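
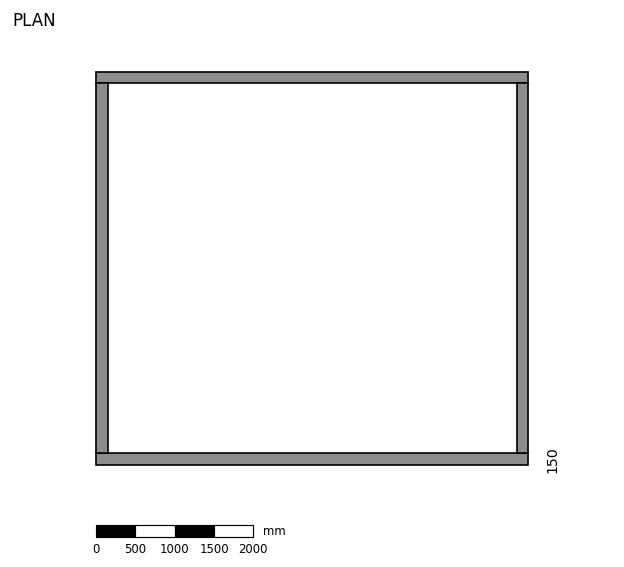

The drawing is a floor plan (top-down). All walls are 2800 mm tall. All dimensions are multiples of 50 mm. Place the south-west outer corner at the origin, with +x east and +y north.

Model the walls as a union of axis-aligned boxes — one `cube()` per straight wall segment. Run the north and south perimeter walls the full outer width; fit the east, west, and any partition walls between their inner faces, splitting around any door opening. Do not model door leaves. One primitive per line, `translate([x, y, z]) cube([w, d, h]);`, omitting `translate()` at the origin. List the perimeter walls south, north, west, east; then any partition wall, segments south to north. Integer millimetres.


cube([5500, 150, 2800]);
translate([0, 4850, 0]) cube([5500, 150, 2800]);
translate([0, 150, 0]) cube([150, 4700, 2800]);
translate([5350, 150, 0]) cube([150, 4700, 2800]);


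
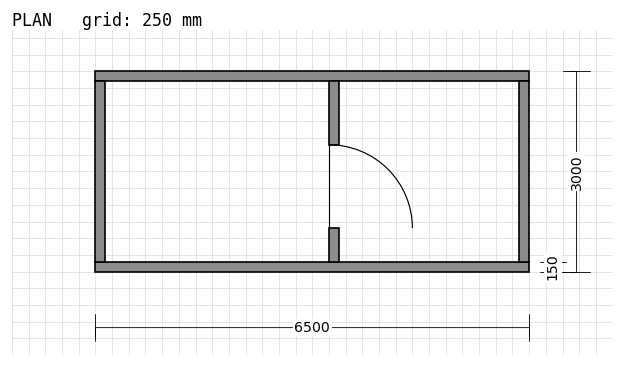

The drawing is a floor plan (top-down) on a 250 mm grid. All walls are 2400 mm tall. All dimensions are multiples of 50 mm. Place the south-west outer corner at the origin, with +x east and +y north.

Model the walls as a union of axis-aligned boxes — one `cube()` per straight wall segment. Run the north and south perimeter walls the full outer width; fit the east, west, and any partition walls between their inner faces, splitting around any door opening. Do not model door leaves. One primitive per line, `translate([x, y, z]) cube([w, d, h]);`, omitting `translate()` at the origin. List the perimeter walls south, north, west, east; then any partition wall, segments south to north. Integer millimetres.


cube([6500, 150, 2400]);
translate([0, 2850, 0]) cube([6500, 150, 2400]);
translate([0, 150, 0]) cube([150, 2700, 2400]);
translate([6350, 150, 0]) cube([150, 2700, 2400]);
translate([3500, 150, 0]) cube([150, 500, 2400]);
translate([3500, 1900, 0]) cube([150, 950, 2400]);


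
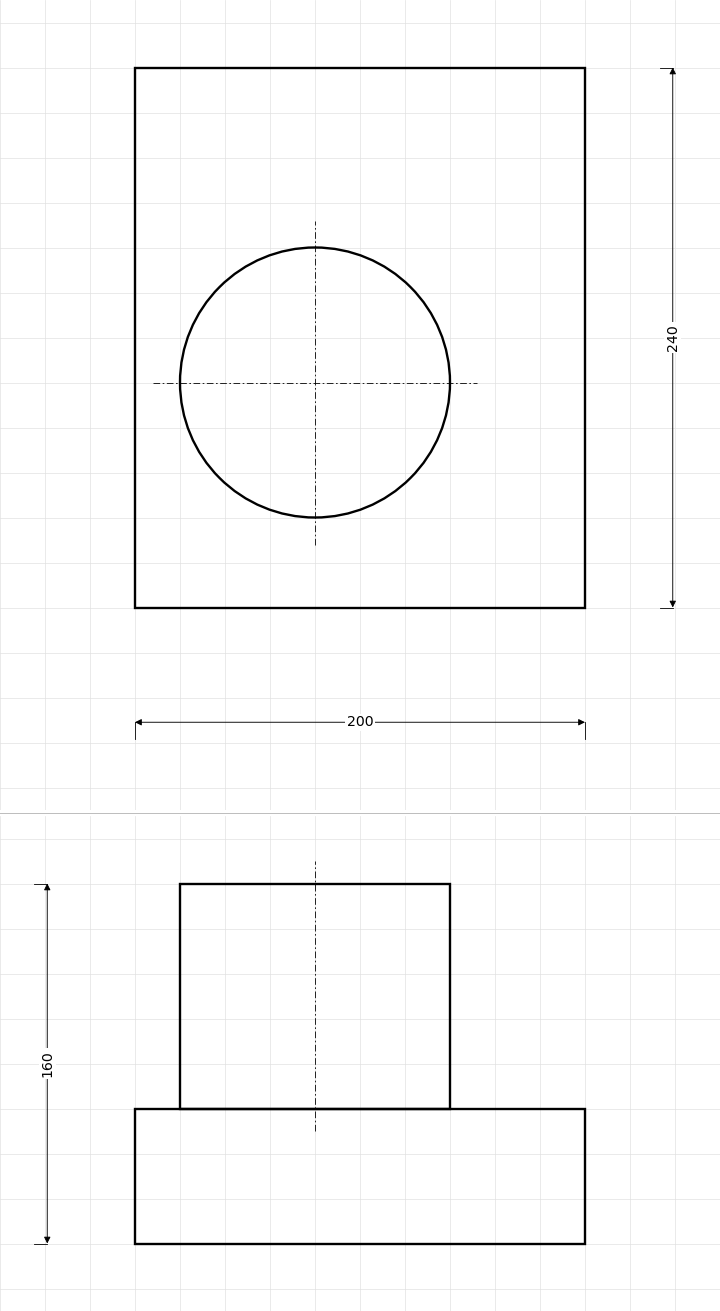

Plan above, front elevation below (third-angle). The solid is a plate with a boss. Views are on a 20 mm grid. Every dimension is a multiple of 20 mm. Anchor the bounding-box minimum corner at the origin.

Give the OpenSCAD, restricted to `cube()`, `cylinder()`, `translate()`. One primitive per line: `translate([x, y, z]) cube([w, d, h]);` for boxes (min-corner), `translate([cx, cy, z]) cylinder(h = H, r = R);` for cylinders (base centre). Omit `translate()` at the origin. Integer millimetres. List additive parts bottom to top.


cube([200, 240, 60]);
translate([80, 100, 60]) cylinder(h = 100, r = 60);


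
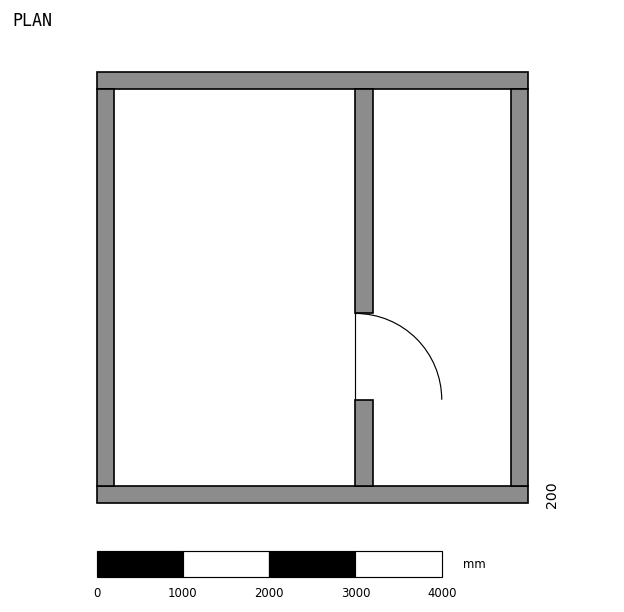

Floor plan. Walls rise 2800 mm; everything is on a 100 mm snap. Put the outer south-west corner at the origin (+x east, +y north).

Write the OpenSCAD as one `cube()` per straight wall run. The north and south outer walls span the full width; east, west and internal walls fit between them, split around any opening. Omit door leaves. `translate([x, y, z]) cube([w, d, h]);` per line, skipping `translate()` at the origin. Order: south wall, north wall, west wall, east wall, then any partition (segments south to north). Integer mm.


cube([5000, 200, 2800]);
translate([0, 4800, 0]) cube([5000, 200, 2800]);
translate([0, 200, 0]) cube([200, 4600, 2800]);
translate([4800, 200, 0]) cube([200, 4600, 2800]);
translate([3000, 200, 0]) cube([200, 1000, 2800]);
translate([3000, 2200, 0]) cube([200, 2600, 2800]);


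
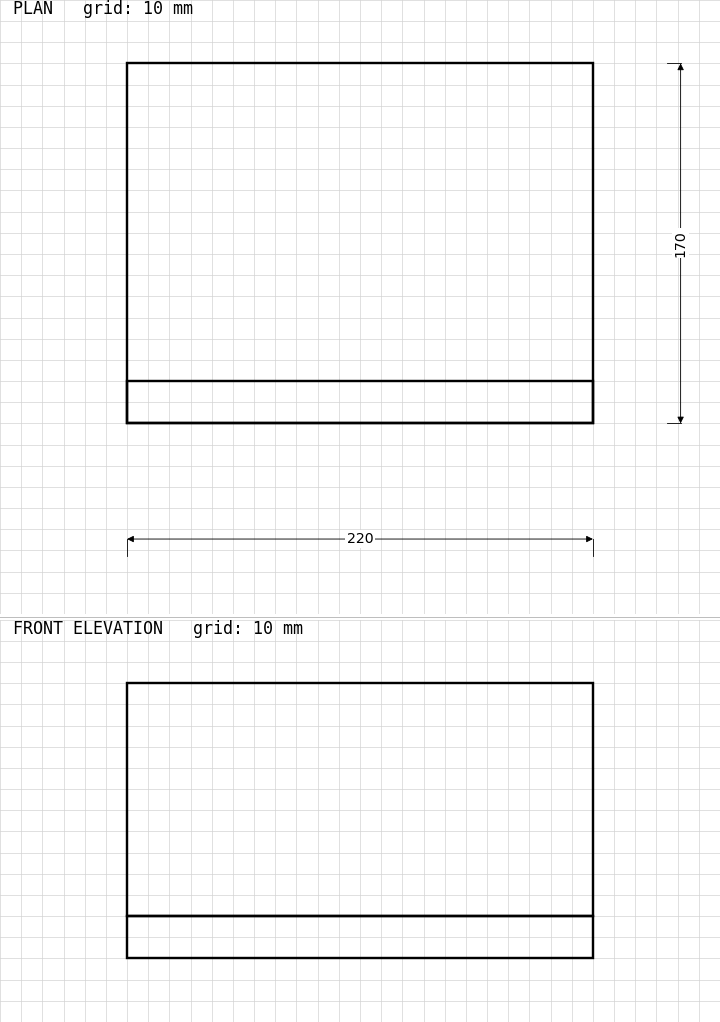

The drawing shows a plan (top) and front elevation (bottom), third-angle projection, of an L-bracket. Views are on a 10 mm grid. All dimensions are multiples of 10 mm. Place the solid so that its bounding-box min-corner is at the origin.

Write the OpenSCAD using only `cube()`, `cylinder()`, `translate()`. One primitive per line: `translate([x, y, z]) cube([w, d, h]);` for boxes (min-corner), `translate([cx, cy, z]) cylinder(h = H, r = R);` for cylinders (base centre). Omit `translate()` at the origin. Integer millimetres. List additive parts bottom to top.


cube([220, 170, 20]);
translate([0, 0, 20]) cube([220, 20, 110]);


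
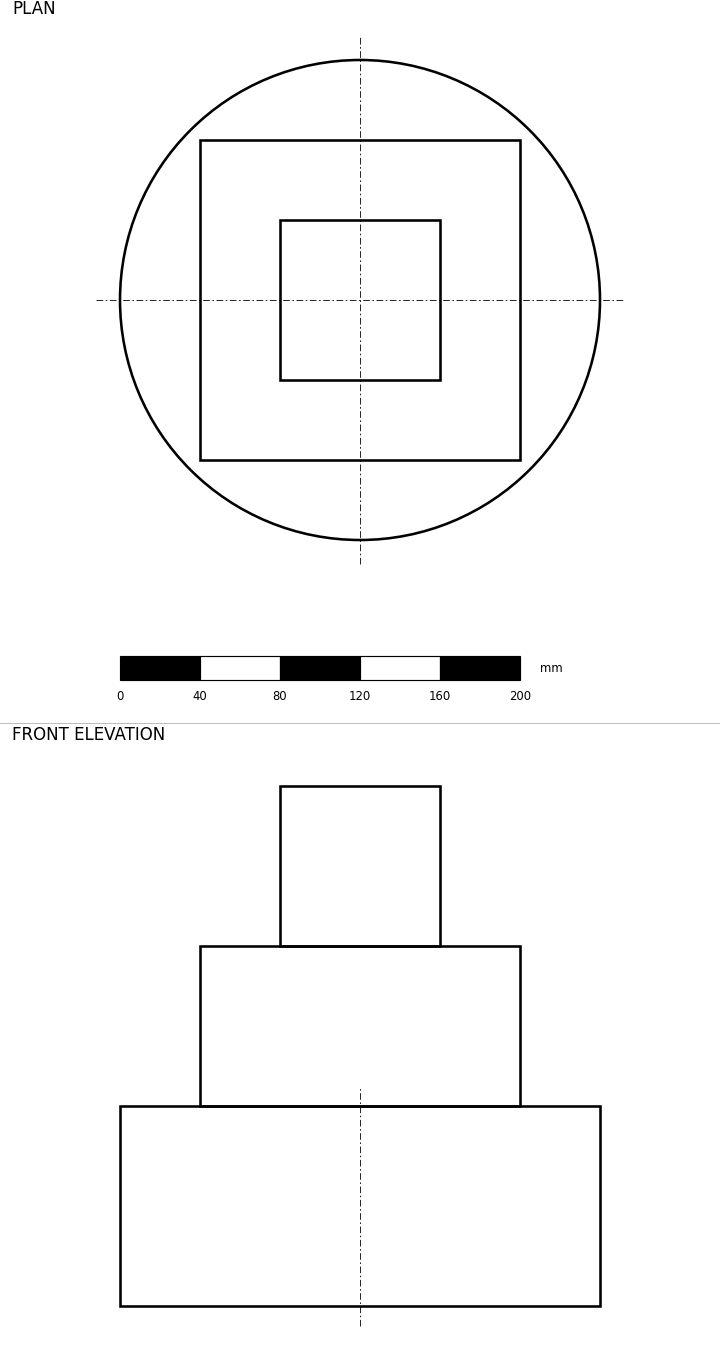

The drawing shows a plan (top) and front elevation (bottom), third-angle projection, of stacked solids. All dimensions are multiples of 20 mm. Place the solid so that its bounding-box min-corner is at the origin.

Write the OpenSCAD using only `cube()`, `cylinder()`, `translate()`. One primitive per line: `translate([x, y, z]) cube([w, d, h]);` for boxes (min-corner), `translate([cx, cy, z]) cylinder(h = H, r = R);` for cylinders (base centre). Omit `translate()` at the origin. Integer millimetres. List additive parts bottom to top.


translate([120, 120, 0]) cylinder(h = 100, r = 120);
translate([40, 40, 100]) cube([160, 160, 80]);
translate([80, 80, 180]) cube([80, 80, 80]);


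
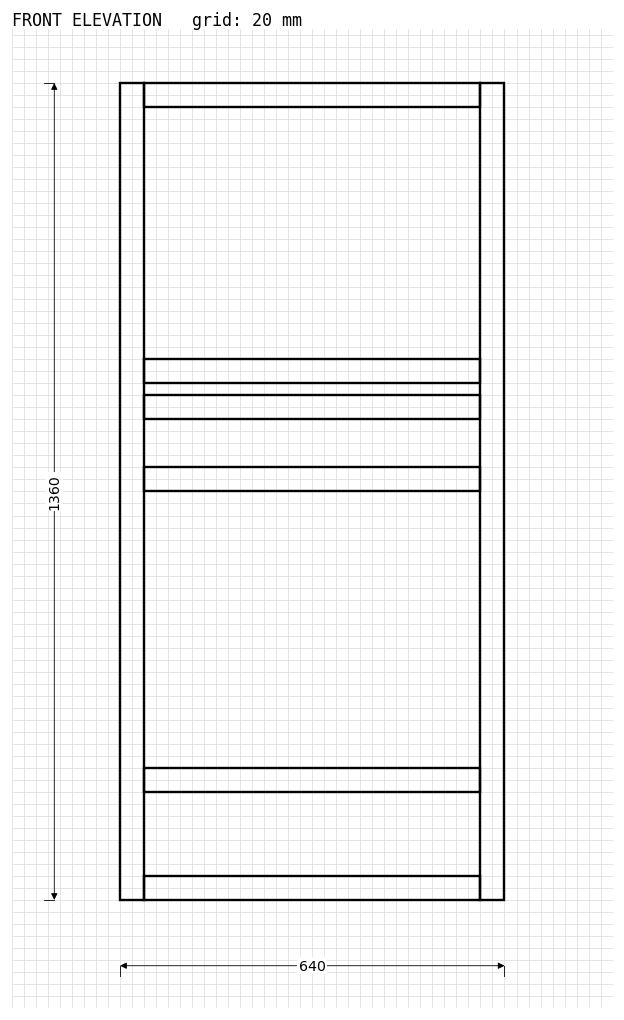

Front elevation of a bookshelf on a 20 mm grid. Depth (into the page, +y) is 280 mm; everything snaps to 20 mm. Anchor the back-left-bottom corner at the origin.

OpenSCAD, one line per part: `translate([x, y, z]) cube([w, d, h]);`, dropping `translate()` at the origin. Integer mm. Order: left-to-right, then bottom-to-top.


cube([40, 280, 1360]);
translate([40, 0, 0]) cube([560, 280, 40]);
translate([40, 0, 180]) cube([560, 280, 40]);
translate([40, 0, 680]) cube([560, 280, 40]);
translate([40, 0, 800]) cube([560, 280, 40]);
translate([40, 0, 860]) cube([560, 280, 40]);
translate([40, 0, 1320]) cube([560, 280, 40]);
translate([600, 0, 0]) cube([40, 280, 1360]);


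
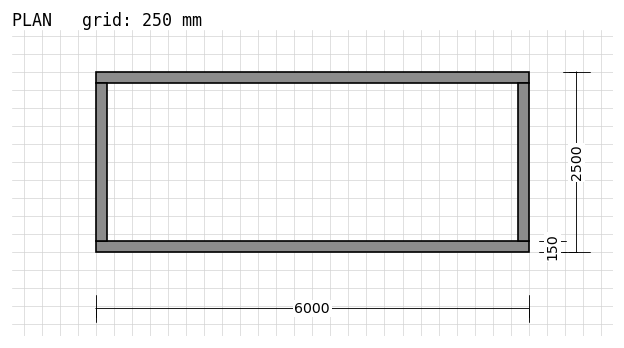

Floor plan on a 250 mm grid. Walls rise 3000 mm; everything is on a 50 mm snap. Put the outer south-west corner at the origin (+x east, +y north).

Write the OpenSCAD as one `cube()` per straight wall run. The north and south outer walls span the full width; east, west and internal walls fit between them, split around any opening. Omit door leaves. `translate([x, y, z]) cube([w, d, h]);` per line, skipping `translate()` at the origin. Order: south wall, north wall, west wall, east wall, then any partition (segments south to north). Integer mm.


cube([6000, 150, 3000]);
translate([0, 2350, 0]) cube([6000, 150, 3000]);
translate([0, 150, 0]) cube([150, 2200, 3000]);
translate([5850, 150, 0]) cube([150, 2200, 3000]);


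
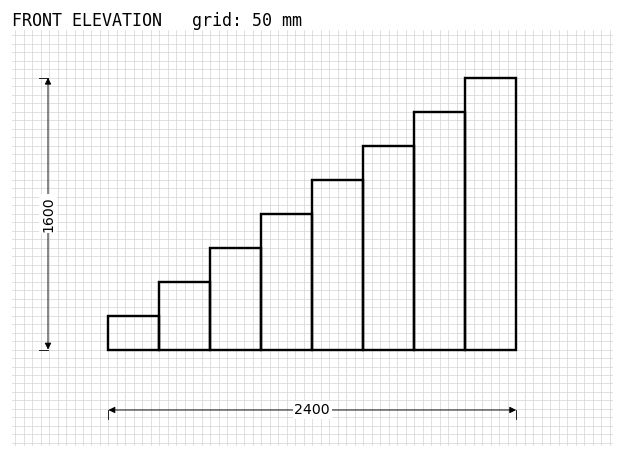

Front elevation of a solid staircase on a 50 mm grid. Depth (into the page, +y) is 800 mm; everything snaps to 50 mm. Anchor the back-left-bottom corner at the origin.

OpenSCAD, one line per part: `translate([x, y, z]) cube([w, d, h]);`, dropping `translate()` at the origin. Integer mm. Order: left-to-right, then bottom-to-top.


cube([300, 800, 200]);
translate([300, 0, 0]) cube([300, 800, 400]);
translate([600, 0, 0]) cube([300, 800, 600]);
translate([900, 0, 0]) cube([300, 800, 800]);
translate([1200, 0, 0]) cube([300, 800, 1000]);
translate([1500, 0, 0]) cube([300, 800, 1200]);
translate([1800, 0, 0]) cube([300, 800, 1400]);
translate([2100, 0, 0]) cube([300, 800, 1600]);


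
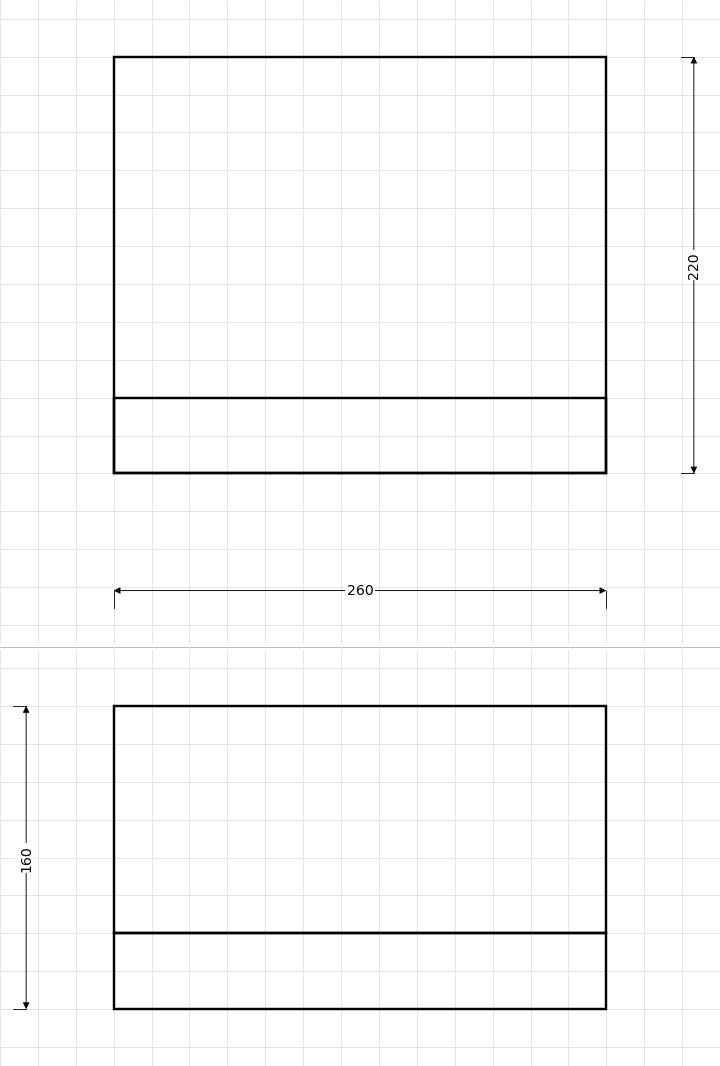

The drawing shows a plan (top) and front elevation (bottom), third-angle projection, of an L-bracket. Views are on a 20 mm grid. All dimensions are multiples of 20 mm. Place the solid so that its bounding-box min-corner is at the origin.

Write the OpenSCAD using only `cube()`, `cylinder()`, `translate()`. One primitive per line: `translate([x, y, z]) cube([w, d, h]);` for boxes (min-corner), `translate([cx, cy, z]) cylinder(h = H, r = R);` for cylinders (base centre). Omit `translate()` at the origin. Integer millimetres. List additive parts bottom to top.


cube([260, 220, 40]);
translate([0, 0, 40]) cube([260, 40, 120]);


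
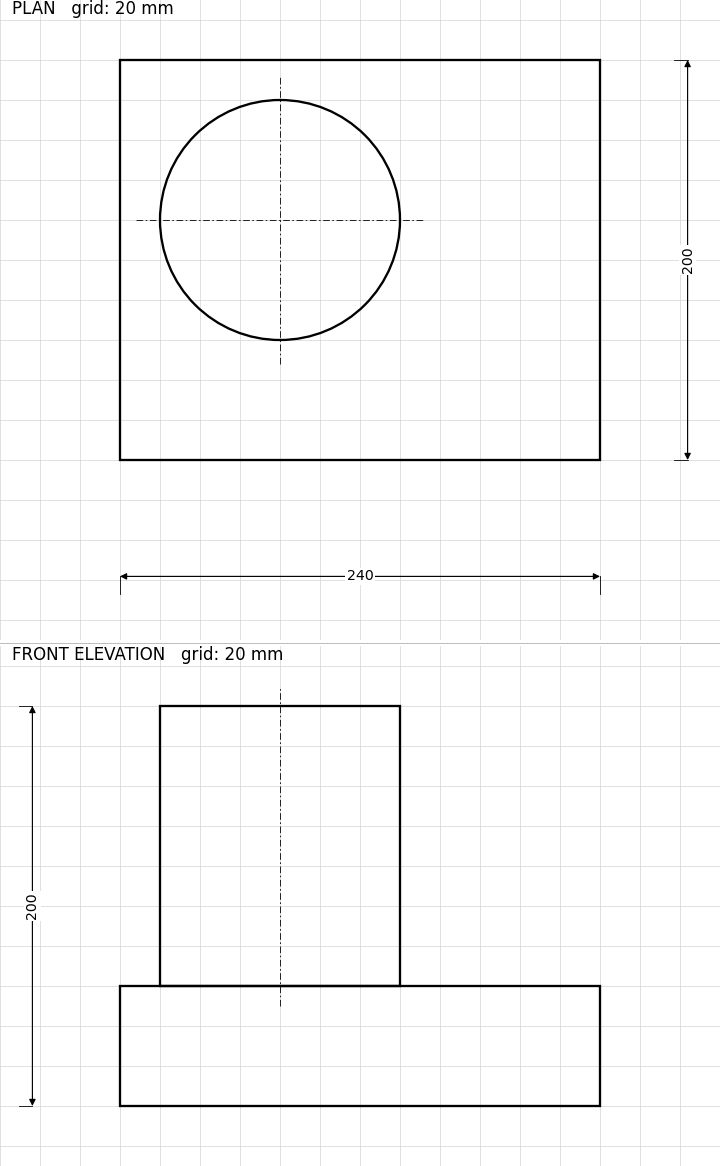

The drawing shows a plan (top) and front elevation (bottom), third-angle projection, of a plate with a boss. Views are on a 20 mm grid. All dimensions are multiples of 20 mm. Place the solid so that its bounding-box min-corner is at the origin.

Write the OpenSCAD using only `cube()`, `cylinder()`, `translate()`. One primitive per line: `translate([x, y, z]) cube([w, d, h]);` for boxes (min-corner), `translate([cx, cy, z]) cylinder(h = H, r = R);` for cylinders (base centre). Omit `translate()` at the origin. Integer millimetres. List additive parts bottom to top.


cube([240, 200, 60]);
translate([80, 120, 60]) cylinder(h = 140, r = 60);


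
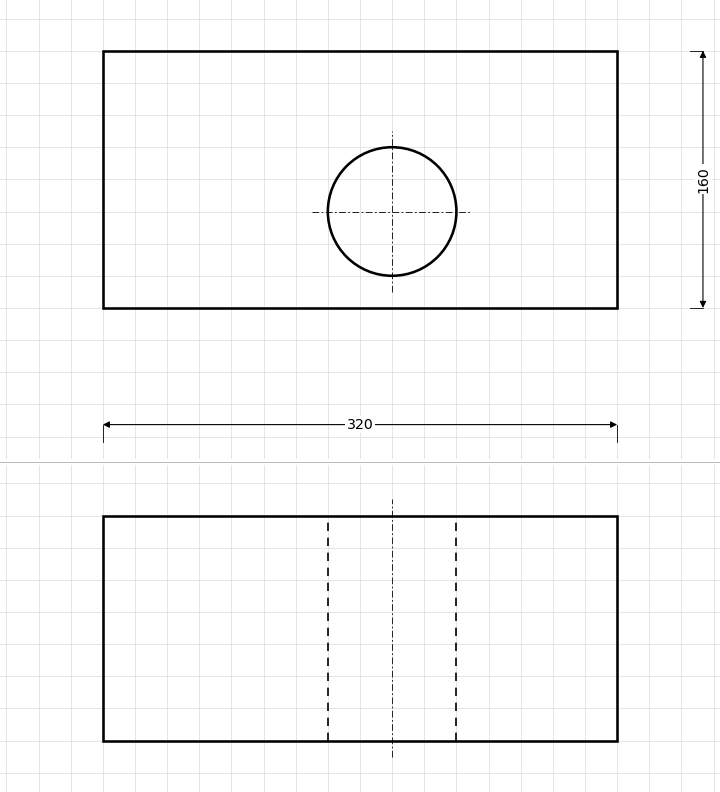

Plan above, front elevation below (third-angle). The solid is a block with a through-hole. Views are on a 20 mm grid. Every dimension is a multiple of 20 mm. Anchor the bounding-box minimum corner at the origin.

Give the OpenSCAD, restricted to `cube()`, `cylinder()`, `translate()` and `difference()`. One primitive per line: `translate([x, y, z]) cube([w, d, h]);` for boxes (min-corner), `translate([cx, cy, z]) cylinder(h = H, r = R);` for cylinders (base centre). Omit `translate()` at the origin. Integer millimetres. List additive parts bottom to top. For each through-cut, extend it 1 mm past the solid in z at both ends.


difference() {
  cube([320, 160, 140]);
  translate([180, 60, -1]) cylinder(h = 142, r = 40);
}


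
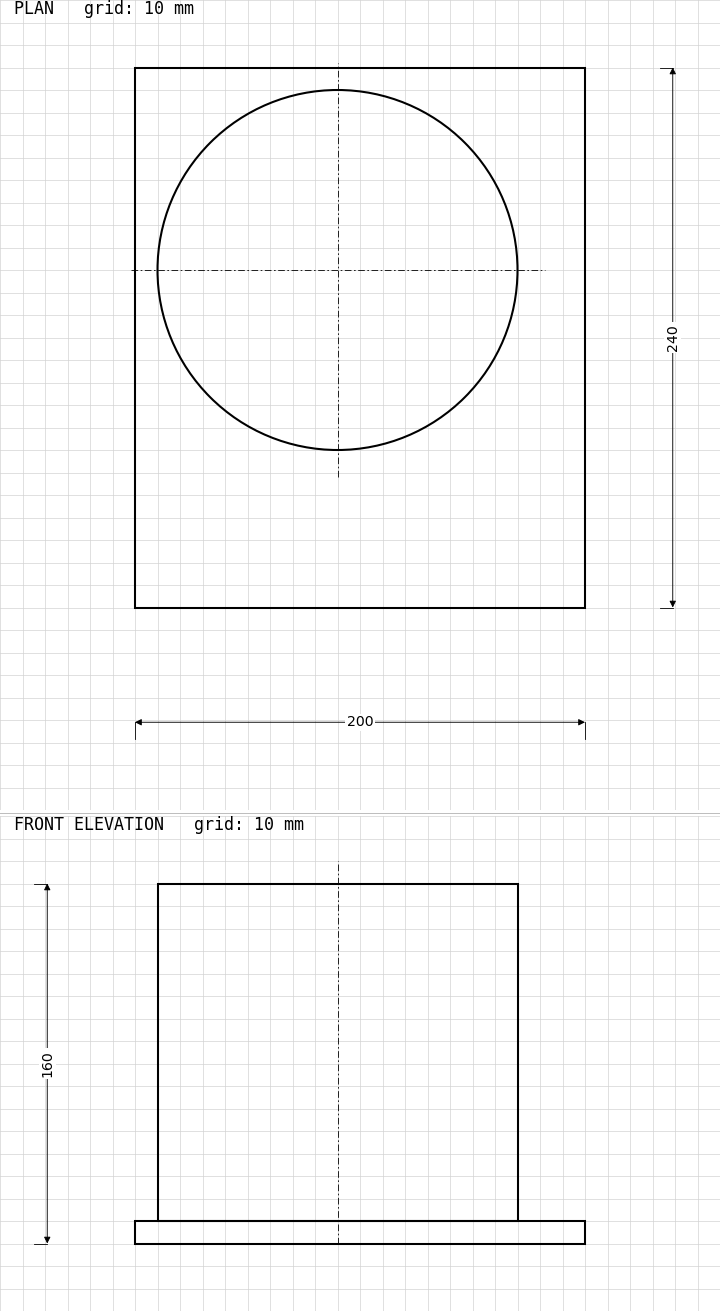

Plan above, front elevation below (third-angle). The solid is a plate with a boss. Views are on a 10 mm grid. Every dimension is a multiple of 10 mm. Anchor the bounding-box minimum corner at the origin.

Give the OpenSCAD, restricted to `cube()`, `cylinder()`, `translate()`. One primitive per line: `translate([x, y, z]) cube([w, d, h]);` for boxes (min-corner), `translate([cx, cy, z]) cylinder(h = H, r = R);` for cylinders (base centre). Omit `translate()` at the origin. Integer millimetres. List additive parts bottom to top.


cube([200, 240, 10]);
translate([90, 150, 10]) cylinder(h = 150, r = 80);


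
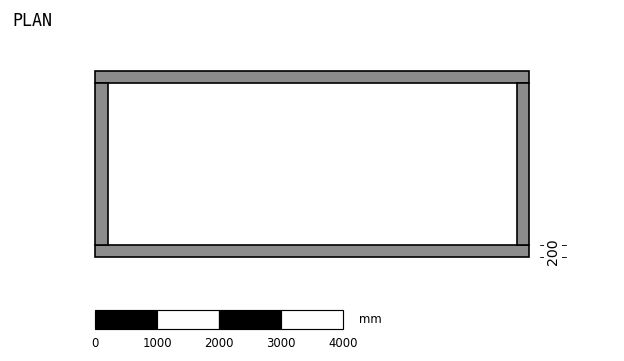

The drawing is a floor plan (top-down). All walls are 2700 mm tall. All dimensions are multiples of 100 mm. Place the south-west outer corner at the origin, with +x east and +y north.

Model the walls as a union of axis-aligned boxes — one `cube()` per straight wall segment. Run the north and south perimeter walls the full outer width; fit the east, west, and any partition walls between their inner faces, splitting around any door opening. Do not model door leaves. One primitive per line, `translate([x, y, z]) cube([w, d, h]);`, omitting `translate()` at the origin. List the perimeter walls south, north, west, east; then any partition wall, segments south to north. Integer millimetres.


cube([7000, 200, 2700]);
translate([0, 2800, 0]) cube([7000, 200, 2700]);
translate([0, 200, 0]) cube([200, 2600, 2700]);
translate([6800, 200, 0]) cube([200, 2600, 2700]);


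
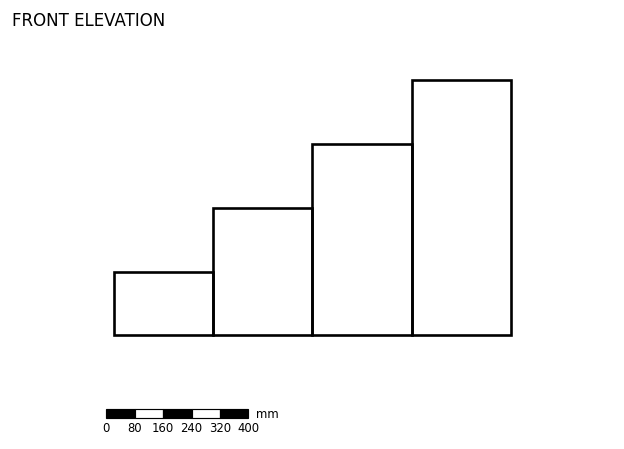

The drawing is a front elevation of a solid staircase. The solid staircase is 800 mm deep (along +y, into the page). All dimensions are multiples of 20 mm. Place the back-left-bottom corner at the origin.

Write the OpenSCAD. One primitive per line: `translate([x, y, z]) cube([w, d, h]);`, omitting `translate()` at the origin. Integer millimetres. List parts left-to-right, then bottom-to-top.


cube([280, 800, 180]);
translate([280, 0, 0]) cube([280, 800, 360]);
translate([560, 0, 0]) cube([280, 800, 540]);
translate([840, 0, 0]) cube([280, 800, 720]);


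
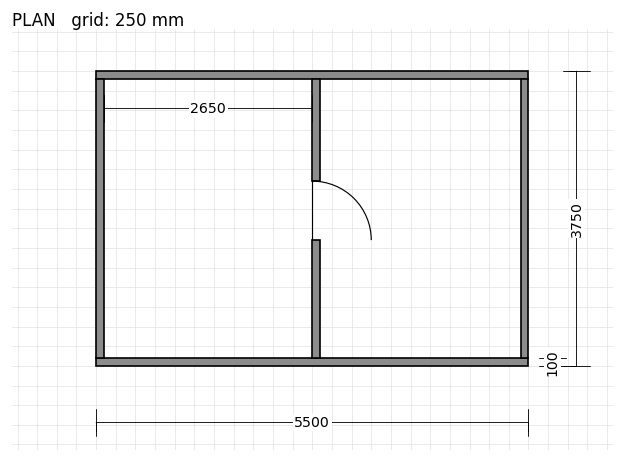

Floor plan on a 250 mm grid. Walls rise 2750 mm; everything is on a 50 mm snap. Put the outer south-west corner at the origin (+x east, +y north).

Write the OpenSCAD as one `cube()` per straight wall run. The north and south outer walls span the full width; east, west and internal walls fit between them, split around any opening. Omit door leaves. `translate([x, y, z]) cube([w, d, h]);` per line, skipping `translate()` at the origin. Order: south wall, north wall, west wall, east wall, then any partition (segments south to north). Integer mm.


cube([5500, 100, 2750]);
translate([0, 3650, 0]) cube([5500, 100, 2750]);
translate([0, 100, 0]) cube([100, 3550, 2750]);
translate([5400, 100, 0]) cube([100, 3550, 2750]);
translate([2750, 100, 0]) cube([100, 1500, 2750]);
translate([2750, 2350, 0]) cube([100, 1300, 2750]);


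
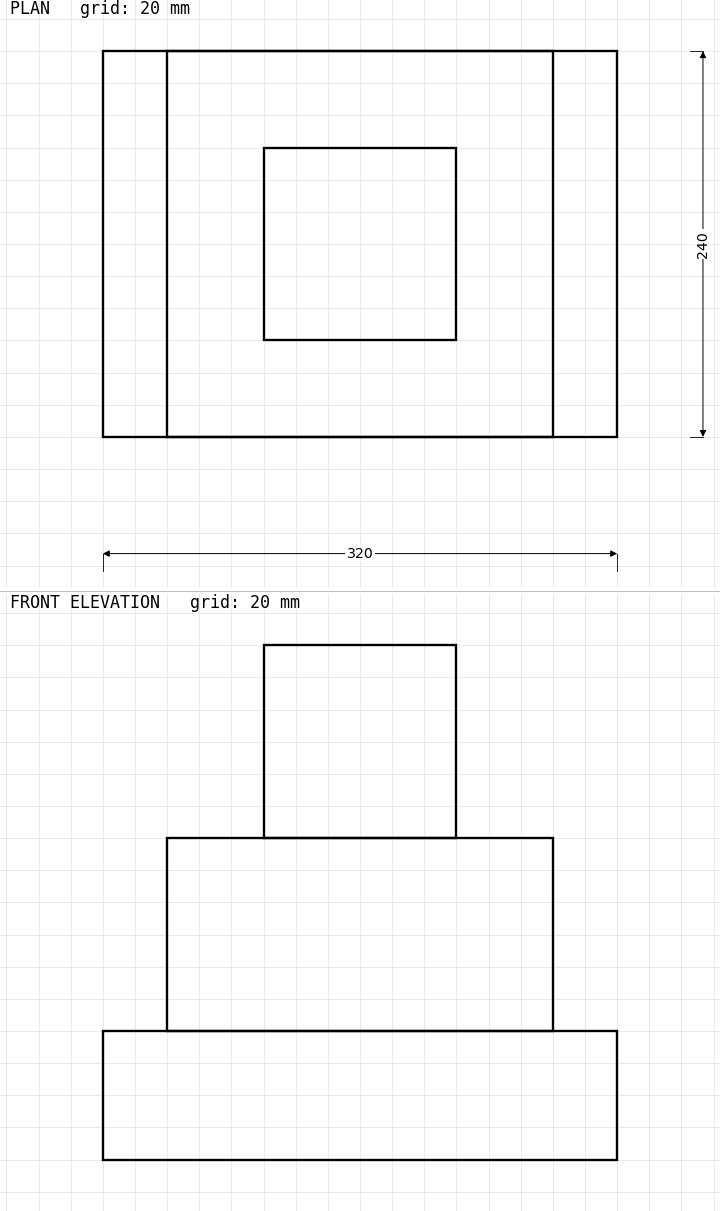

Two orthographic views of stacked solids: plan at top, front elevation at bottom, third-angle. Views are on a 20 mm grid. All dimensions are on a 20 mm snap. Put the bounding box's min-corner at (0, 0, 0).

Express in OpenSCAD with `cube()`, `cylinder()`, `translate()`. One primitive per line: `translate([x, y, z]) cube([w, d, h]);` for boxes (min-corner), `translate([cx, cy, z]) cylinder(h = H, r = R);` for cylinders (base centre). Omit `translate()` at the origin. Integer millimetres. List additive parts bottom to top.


cube([320, 240, 80]);
translate([40, 0, 80]) cube([240, 240, 120]);
translate([100, 60, 200]) cube([120, 120, 120]);


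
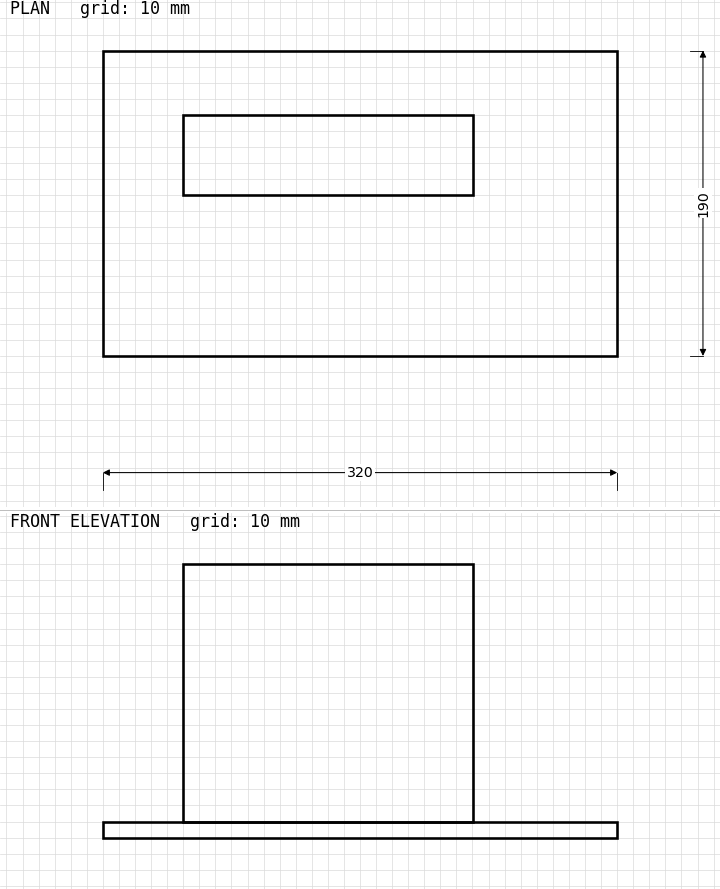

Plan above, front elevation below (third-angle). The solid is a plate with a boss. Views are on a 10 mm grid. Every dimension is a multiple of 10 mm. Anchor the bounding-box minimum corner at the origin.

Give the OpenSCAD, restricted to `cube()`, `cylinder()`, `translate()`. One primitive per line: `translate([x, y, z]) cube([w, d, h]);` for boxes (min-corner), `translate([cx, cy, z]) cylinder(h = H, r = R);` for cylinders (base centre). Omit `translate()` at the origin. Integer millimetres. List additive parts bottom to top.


cube([320, 190, 10]);
translate([50, 100, 10]) cube([180, 50, 160]);


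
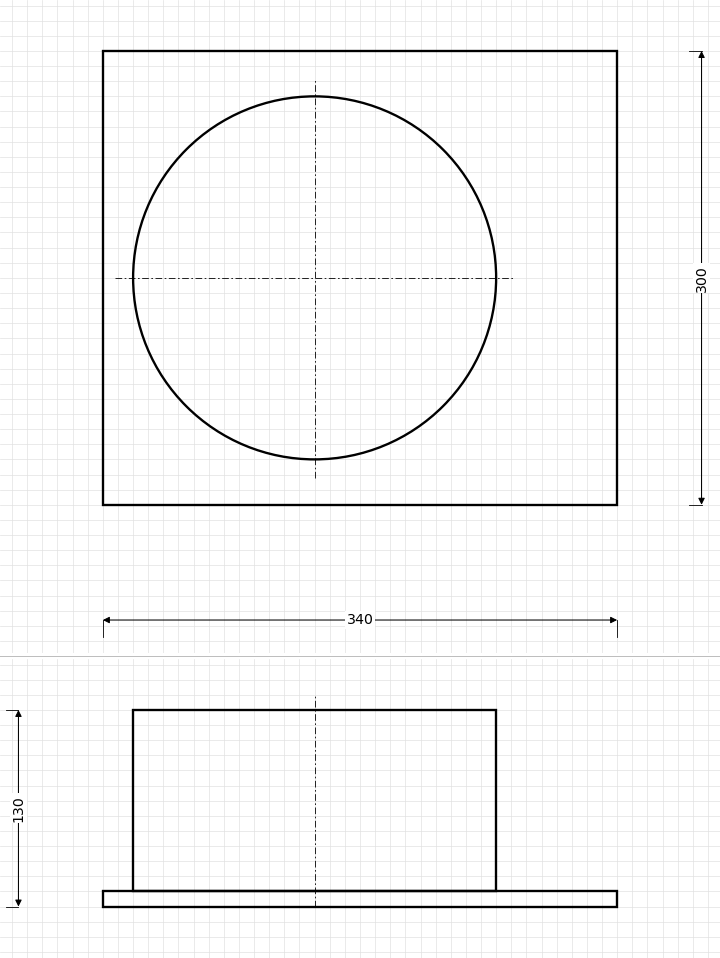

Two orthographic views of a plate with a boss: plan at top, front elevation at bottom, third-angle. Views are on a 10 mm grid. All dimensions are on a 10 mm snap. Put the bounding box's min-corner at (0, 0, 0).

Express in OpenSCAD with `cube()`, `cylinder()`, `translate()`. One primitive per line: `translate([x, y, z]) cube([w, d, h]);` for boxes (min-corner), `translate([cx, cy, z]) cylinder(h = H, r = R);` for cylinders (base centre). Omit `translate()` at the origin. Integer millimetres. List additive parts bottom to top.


cube([340, 300, 10]);
translate([140, 150, 10]) cylinder(h = 120, r = 120);


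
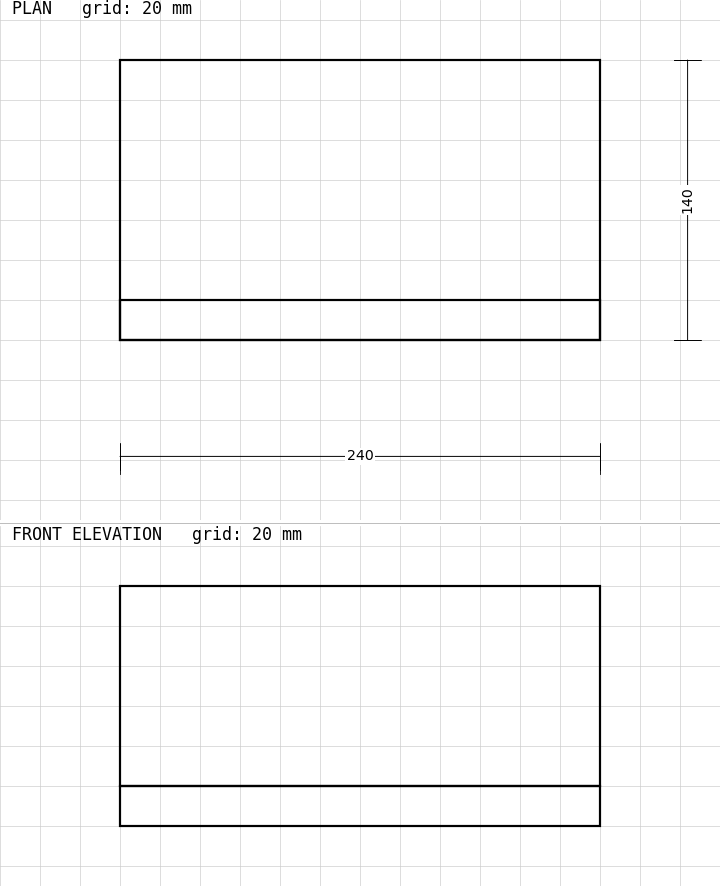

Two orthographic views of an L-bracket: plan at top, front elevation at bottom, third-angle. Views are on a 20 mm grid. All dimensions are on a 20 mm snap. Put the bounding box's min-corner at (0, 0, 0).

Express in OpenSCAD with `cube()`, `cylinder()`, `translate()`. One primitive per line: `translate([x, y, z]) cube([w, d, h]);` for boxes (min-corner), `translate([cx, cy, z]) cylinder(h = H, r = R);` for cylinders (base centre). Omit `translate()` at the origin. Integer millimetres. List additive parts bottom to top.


cube([240, 140, 20]);
translate([0, 0, 20]) cube([240, 20, 100]);


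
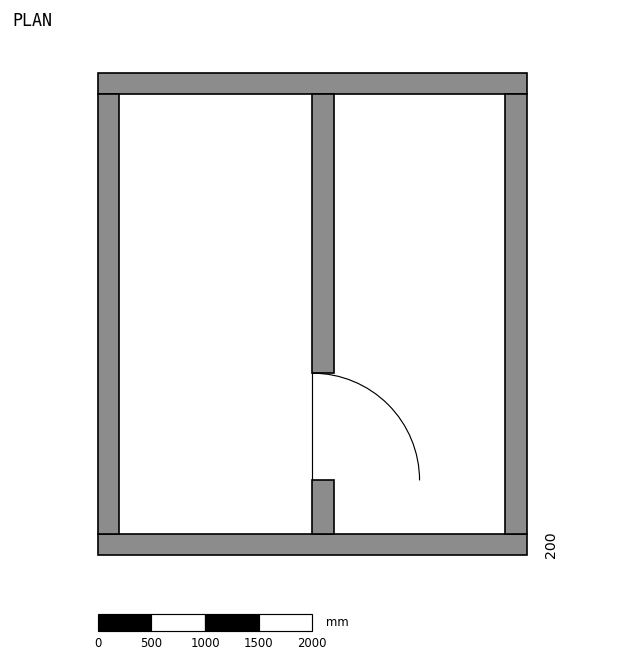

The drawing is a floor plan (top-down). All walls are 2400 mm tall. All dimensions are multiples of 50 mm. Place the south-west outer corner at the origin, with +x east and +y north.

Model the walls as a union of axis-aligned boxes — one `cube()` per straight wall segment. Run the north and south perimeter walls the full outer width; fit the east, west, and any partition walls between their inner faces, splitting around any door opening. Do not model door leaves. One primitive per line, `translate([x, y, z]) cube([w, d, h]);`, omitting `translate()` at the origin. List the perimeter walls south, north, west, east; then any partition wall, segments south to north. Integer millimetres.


cube([4000, 200, 2400]);
translate([0, 4300, 0]) cube([4000, 200, 2400]);
translate([0, 200, 0]) cube([200, 4100, 2400]);
translate([3800, 200, 0]) cube([200, 4100, 2400]);
translate([2000, 200, 0]) cube([200, 500, 2400]);
translate([2000, 1700, 0]) cube([200, 2600, 2400]);


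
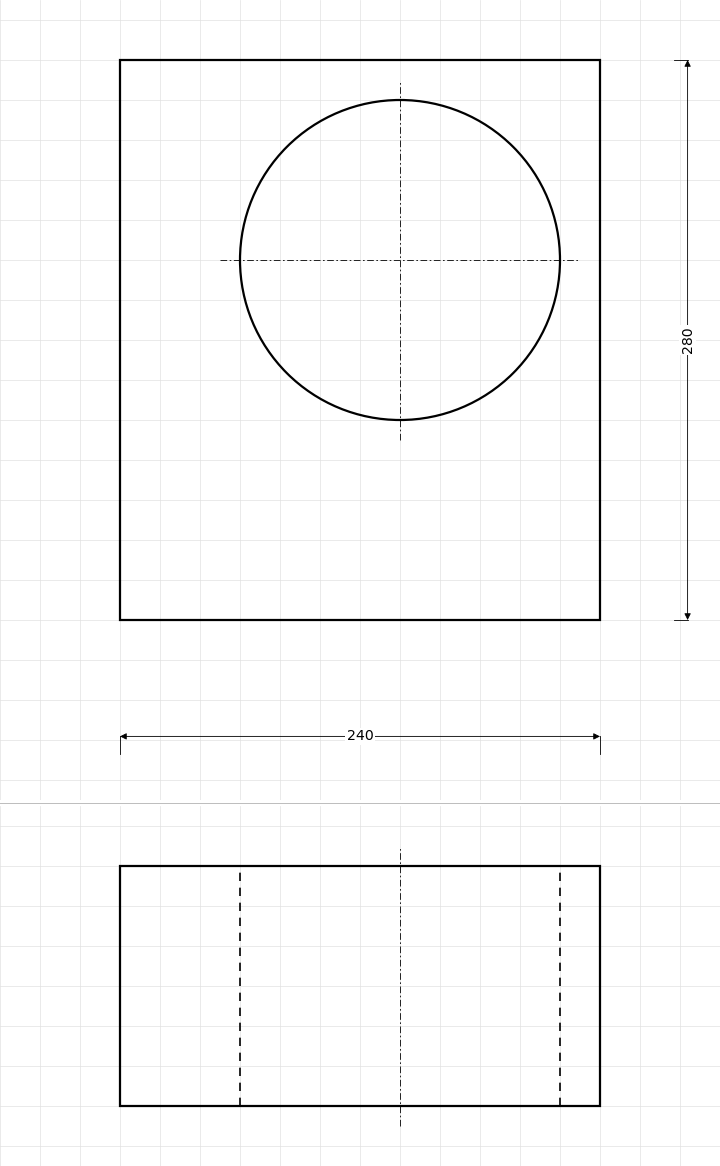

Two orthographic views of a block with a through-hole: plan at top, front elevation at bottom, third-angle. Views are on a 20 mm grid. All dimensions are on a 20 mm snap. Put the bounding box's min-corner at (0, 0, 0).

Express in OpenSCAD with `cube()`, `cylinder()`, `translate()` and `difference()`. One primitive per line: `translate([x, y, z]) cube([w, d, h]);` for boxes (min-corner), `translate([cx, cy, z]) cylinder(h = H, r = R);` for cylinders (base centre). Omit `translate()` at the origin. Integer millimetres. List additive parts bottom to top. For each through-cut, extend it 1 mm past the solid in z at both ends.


difference() {
  cube([240, 280, 120]);
  translate([140, 180, -1]) cylinder(h = 122, r = 80);
}


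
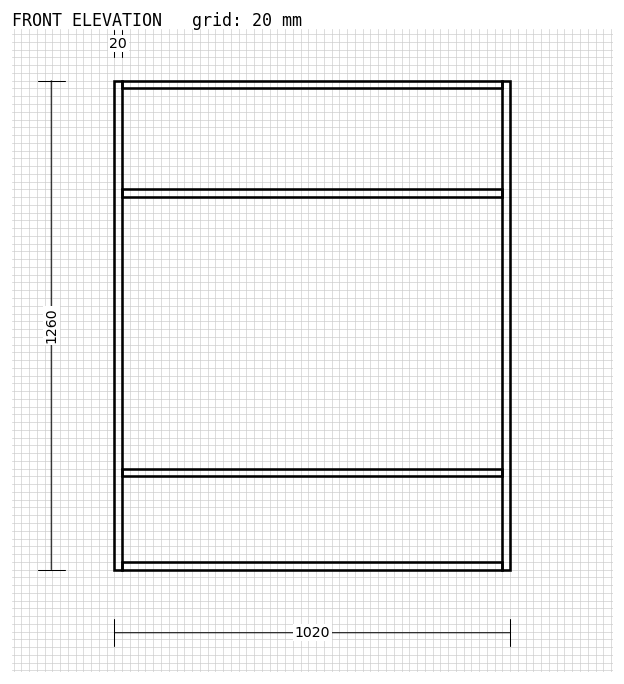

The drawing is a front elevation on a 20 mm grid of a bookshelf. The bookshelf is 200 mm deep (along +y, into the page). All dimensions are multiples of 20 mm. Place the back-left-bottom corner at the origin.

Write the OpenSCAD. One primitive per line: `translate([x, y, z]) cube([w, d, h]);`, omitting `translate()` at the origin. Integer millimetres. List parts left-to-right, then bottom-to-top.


cube([20, 200, 1260]);
translate([20, 0, 0]) cube([980, 200, 20]);
translate([20, 0, 240]) cube([980, 200, 20]);
translate([20, 0, 960]) cube([980, 200, 20]);
translate([20, 0, 1240]) cube([980, 200, 20]);
translate([1000, 0, 0]) cube([20, 200, 1260]);


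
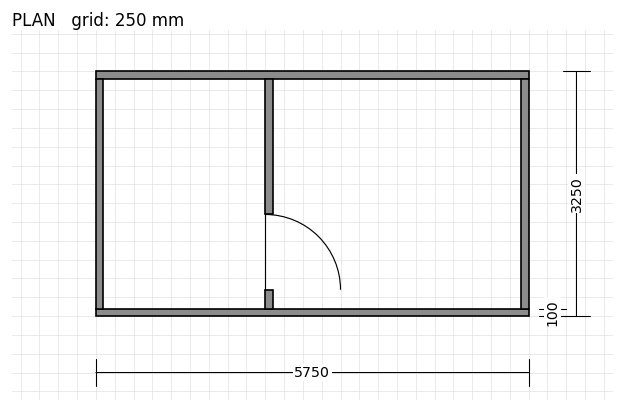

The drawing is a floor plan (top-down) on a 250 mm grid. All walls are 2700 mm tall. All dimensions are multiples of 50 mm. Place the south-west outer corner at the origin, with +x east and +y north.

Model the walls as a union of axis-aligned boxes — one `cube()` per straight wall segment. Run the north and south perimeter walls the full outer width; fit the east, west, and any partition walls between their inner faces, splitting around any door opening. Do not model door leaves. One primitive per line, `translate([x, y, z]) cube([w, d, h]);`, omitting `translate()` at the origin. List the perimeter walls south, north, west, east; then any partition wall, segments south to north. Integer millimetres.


cube([5750, 100, 2700]);
translate([0, 3150, 0]) cube([5750, 100, 2700]);
translate([0, 100, 0]) cube([100, 3050, 2700]);
translate([5650, 100, 0]) cube([100, 3050, 2700]);
translate([2250, 100, 0]) cube([100, 250, 2700]);
translate([2250, 1350, 0]) cube([100, 1800, 2700]);


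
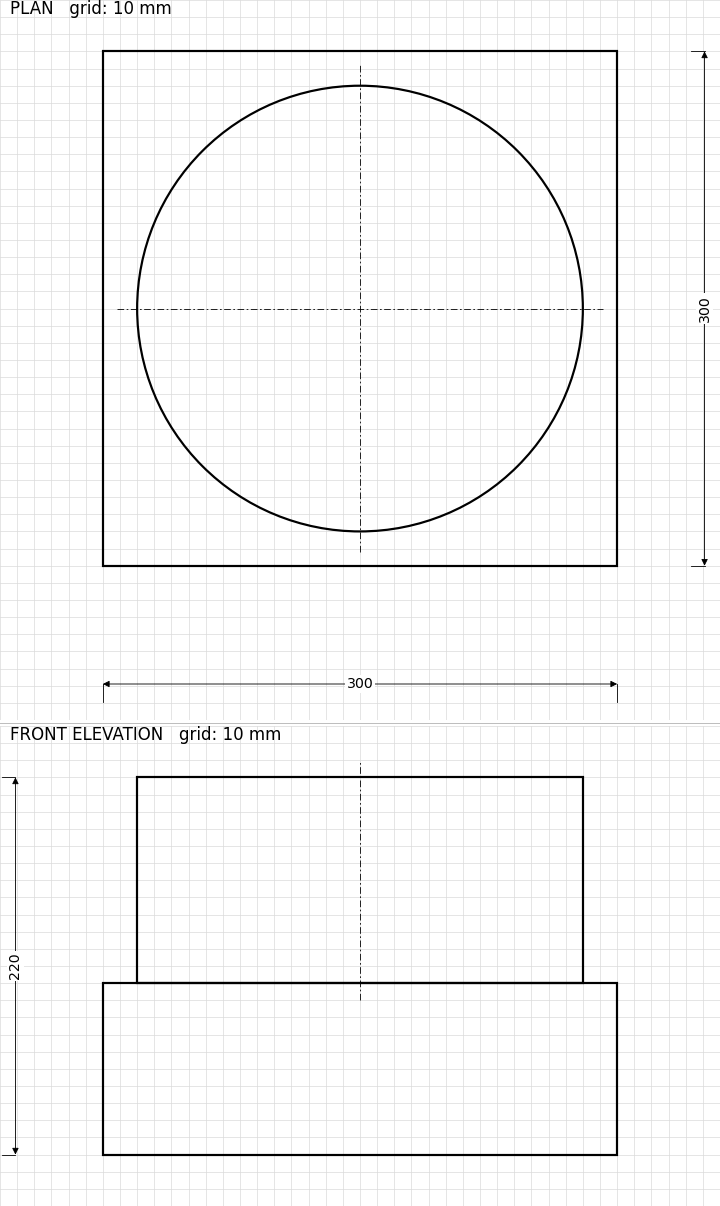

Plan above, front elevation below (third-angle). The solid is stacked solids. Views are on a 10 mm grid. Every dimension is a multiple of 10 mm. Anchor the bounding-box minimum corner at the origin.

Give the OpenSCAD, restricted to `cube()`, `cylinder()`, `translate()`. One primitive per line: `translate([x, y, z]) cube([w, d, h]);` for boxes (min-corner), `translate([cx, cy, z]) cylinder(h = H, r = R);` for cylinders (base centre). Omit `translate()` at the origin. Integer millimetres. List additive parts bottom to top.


cube([300, 300, 100]);
translate([150, 150, 100]) cylinder(h = 120, r = 130);


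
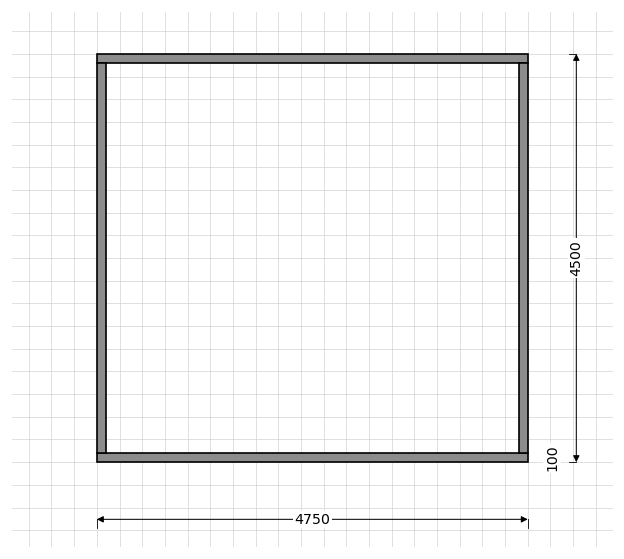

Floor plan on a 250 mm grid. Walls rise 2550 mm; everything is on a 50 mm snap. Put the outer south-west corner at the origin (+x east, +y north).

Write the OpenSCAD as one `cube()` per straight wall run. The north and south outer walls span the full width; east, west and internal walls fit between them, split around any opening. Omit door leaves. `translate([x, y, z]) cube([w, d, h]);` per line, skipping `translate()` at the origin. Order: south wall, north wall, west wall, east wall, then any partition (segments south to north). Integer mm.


cube([4750, 100, 2550]);
translate([0, 4400, 0]) cube([4750, 100, 2550]);
translate([0, 100, 0]) cube([100, 4300, 2550]);
translate([4650, 100, 0]) cube([100, 4300, 2550]);


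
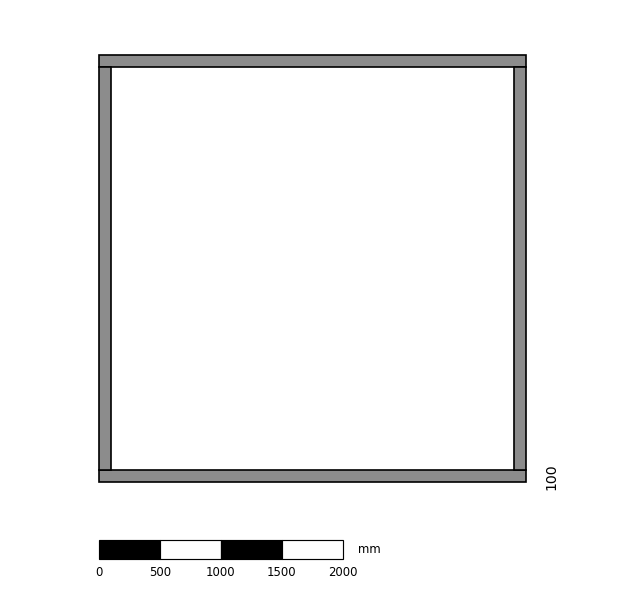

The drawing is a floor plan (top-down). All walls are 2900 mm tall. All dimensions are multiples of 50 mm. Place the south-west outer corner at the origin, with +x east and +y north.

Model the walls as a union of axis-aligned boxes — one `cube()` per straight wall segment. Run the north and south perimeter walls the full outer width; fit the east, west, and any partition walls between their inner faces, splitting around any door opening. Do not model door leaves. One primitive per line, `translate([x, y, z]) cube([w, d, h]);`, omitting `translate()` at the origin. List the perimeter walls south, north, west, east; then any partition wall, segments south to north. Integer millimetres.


cube([3500, 100, 2900]);
translate([0, 3400, 0]) cube([3500, 100, 2900]);
translate([0, 100, 0]) cube([100, 3300, 2900]);
translate([3400, 100, 0]) cube([100, 3300, 2900]);


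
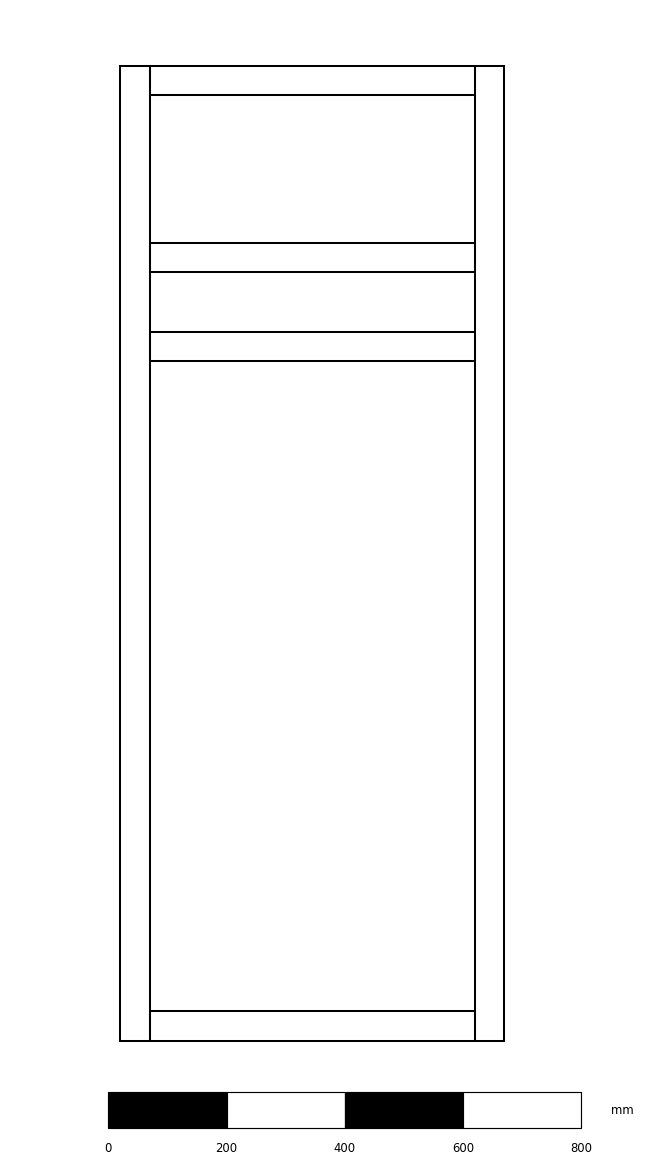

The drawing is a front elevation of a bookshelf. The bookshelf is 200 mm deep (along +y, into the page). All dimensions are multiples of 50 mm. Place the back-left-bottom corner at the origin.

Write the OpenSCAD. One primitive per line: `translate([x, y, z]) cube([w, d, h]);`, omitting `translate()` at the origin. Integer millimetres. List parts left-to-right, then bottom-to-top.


cube([50, 200, 1650]);
translate([50, 0, 0]) cube([550, 200, 50]);
translate([50, 0, 1150]) cube([550, 200, 50]);
translate([50, 0, 1300]) cube([550, 200, 50]);
translate([50, 0, 1600]) cube([550, 200, 50]);
translate([600, 0, 0]) cube([50, 200, 1650]);


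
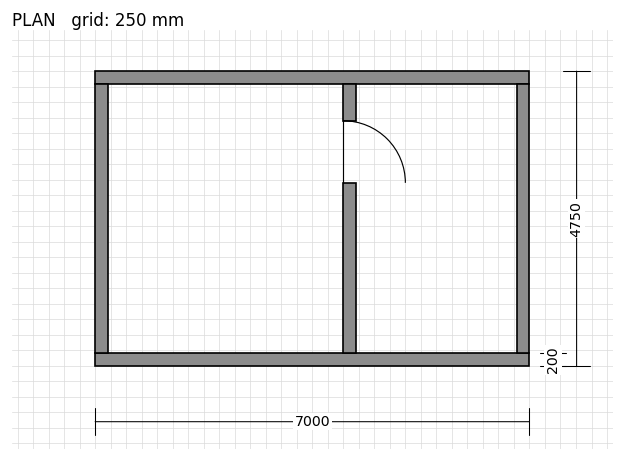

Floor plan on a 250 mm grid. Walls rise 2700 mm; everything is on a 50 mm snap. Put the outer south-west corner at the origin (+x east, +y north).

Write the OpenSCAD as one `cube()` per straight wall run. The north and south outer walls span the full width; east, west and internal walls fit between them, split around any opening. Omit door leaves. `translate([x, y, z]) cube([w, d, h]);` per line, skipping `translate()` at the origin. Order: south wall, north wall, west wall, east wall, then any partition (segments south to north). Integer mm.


cube([7000, 200, 2700]);
translate([0, 4550, 0]) cube([7000, 200, 2700]);
translate([0, 200, 0]) cube([200, 4350, 2700]);
translate([6800, 200, 0]) cube([200, 4350, 2700]);
translate([4000, 200, 0]) cube([200, 2750, 2700]);
translate([4000, 3950, 0]) cube([200, 600, 2700]);


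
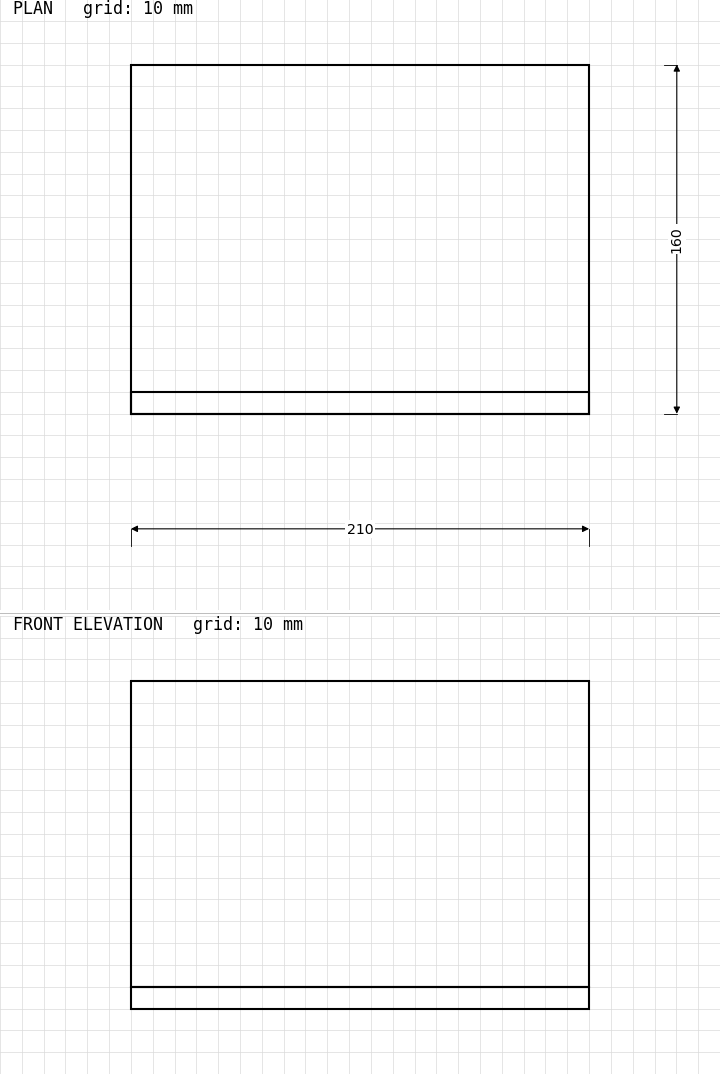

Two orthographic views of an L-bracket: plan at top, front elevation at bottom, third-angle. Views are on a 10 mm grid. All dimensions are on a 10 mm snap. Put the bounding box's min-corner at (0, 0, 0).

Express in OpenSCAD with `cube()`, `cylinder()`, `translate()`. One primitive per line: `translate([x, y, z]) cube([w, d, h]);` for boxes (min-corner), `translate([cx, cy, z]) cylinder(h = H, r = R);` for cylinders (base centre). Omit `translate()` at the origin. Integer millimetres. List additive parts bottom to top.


cube([210, 160, 10]);
translate([0, 0, 10]) cube([210, 10, 140]);


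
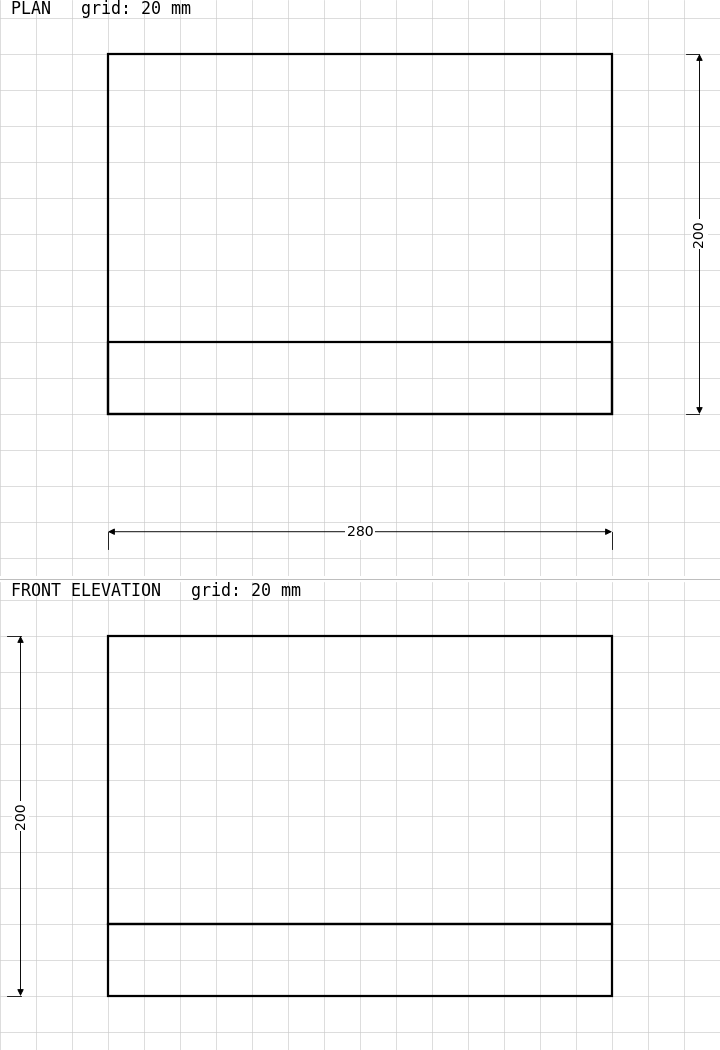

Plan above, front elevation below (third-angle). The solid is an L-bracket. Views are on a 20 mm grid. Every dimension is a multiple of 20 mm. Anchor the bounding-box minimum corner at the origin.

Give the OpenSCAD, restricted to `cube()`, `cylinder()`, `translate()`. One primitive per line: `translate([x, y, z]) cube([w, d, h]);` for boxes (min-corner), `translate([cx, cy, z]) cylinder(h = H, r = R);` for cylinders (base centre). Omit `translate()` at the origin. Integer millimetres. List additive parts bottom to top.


cube([280, 200, 40]);
translate([0, 0, 40]) cube([280, 40, 160]);


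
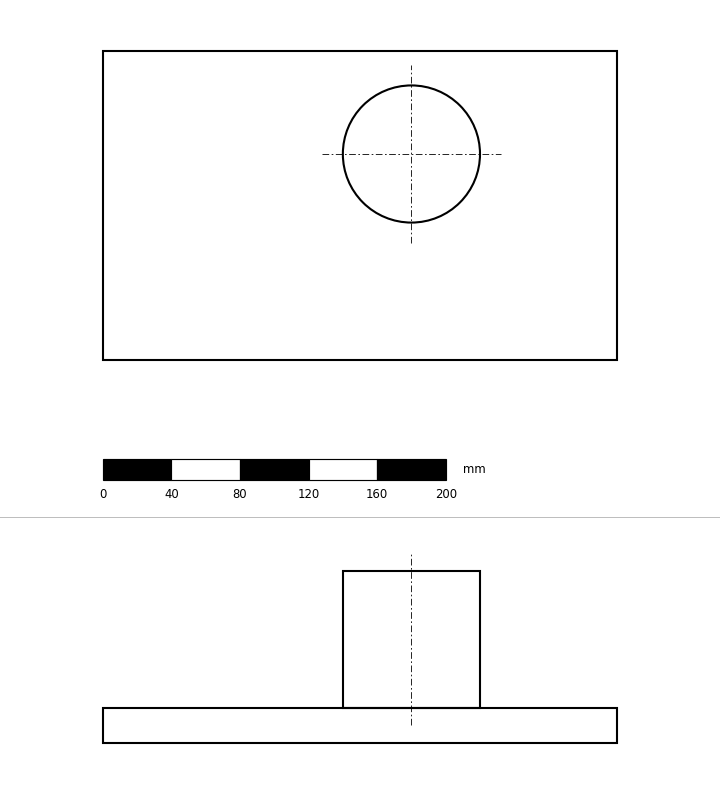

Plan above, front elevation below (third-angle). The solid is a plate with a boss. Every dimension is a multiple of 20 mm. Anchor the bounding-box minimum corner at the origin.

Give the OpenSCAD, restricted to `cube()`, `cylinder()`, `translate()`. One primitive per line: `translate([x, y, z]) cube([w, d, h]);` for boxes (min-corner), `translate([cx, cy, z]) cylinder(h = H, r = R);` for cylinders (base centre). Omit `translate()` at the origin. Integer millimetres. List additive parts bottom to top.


cube([300, 180, 20]);
translate([180, 120, 20]) cylinder(h = 80, r = 40);


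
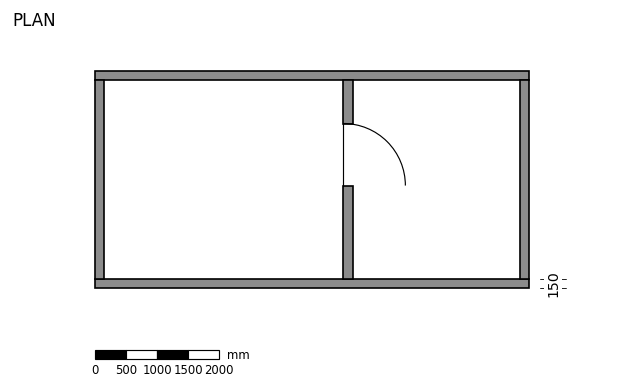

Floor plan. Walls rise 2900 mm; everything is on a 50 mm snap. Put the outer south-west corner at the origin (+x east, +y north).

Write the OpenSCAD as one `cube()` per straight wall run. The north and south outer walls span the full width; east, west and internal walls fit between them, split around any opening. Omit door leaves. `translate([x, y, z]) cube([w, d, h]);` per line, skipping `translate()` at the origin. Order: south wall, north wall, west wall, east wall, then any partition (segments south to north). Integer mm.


cube([7000, 150, 2900]);
translate([0, 3350, 0]) cube([7000, 150, 2900]);
translate([0, 150, 0]) cube([150, 3200, 2900]);
translate([6850, 150, 0]) cube([150, 3200, 2900]);
translate([4000, 150, 0]) cube([150, 1500, 2900]);
translate([4000, 2650, 0]) cube([150, 700, 2900]);


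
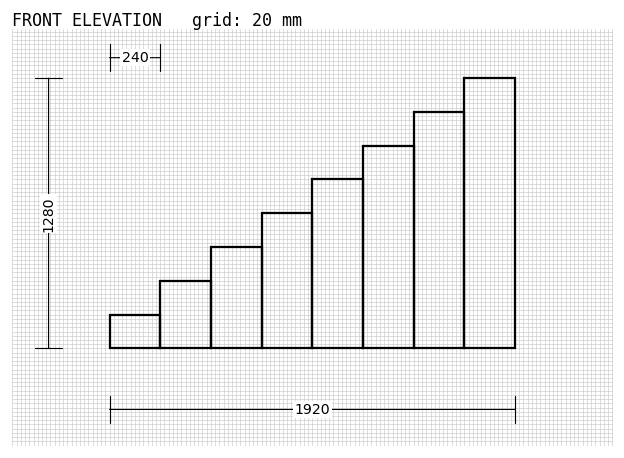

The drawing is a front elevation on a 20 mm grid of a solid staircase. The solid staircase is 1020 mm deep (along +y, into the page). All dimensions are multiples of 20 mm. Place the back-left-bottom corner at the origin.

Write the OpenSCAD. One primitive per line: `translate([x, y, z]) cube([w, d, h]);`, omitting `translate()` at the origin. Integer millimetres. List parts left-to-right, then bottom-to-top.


cube([240, 1020, 160]);
translate([240, 0, 0]) cube([240, 1020, 320]);
translate([480, 0, 0]) cube([240, 1020, 480]);
translate([720, 0, 0]) cube([240, 1020, 640]);
translate([960, 0, 0]) cube([240, 1020, 800]);
translate([1200, 0, 0]) cube([240, 1020, 960]);
translate([1440, 0, 0]) cube([240, 1020, 1120]);
translate([1680, 0, 0]) cube([240, 1020, 1280]);


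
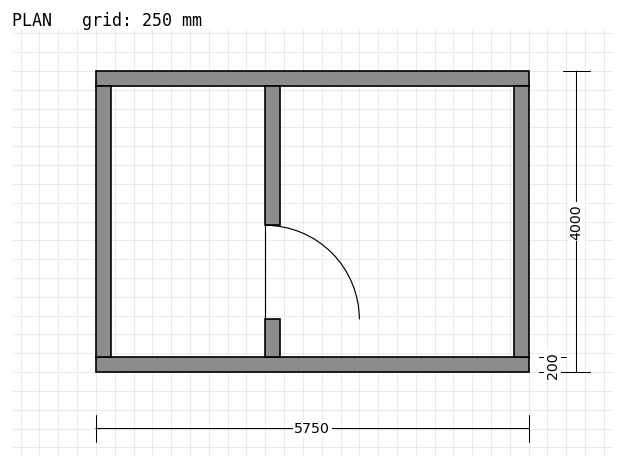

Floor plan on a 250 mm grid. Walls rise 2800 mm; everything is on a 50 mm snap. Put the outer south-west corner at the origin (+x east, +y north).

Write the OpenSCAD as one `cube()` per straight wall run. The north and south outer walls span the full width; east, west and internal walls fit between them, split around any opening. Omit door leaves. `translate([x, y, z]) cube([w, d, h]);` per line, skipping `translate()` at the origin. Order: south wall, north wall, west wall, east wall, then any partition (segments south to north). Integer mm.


cube([5750, 200, 2800]);
translate([0, 3800, 0]) cube([5750, 200, 2800]);
translate([0, 200, 0]) cube([200, 3600, 2800]);
translate([5550, 200, 0]) cube([200, 3600, 2800]);
translate([2250, 200, 0]) cube([200, 500, 2800]);
translate([2250, 1950, 0]) cube([200, 1850, 2800]);


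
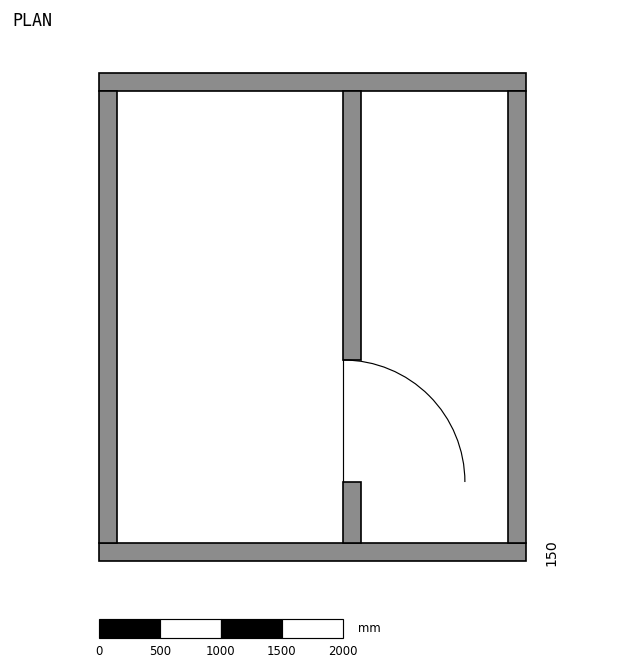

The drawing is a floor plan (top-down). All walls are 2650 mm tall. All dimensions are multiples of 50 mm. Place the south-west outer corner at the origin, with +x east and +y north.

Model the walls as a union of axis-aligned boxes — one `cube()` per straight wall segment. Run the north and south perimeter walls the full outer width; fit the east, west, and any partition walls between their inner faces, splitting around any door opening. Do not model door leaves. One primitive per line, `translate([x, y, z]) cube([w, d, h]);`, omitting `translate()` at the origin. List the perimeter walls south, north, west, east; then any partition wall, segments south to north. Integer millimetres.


cube([3500, 150, 2650]);
translate([0, 3850, 0]) cube([3500, 150, 2650]);
translate([0, 150, 0]) cube([150, 3700, 2650]);
translate([3350, 150, 0]) cube([150, 3700, 2650]);
translate([2000, 150, 0]) cube([150, 500, 2650]);
translate([2000, 1650, 0]) cube([150, 2200, 2650]);


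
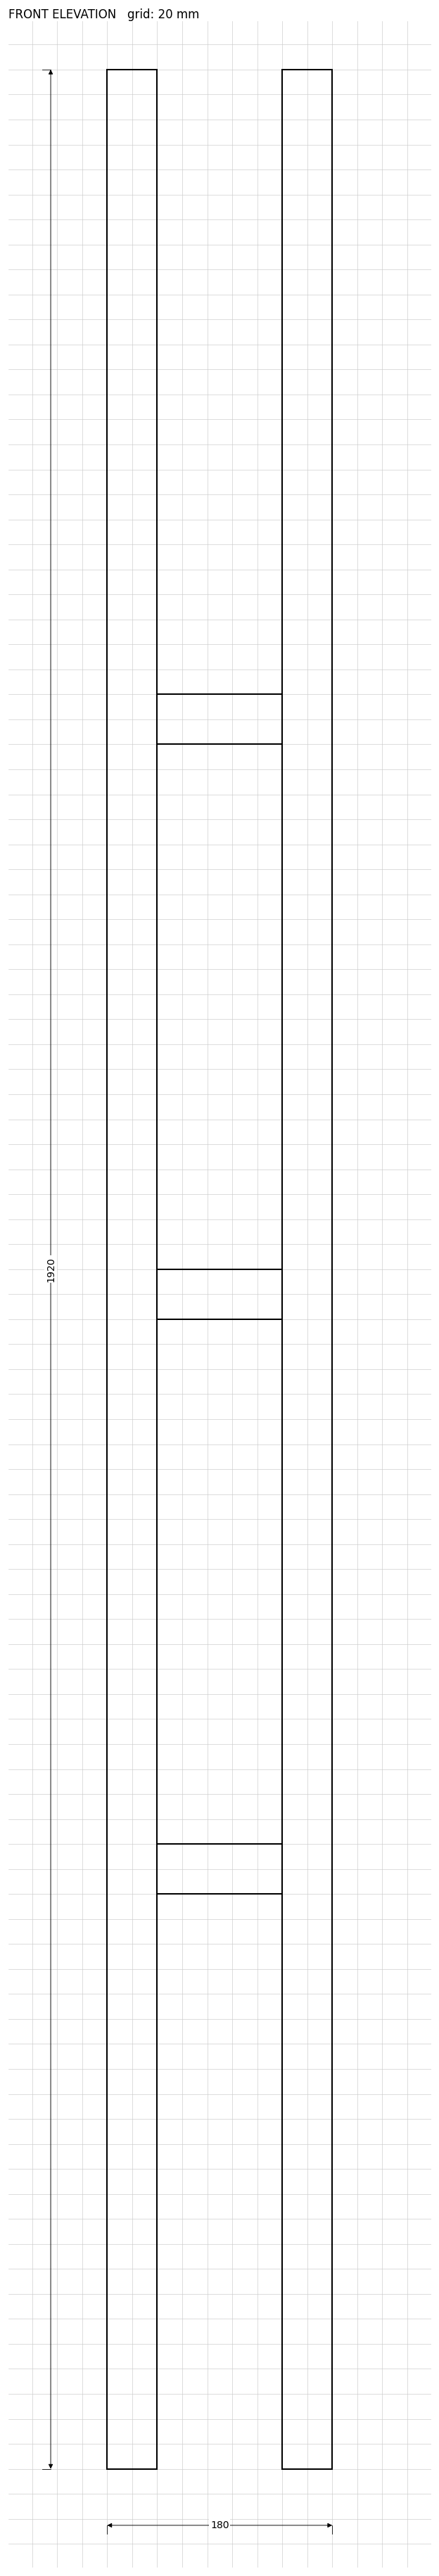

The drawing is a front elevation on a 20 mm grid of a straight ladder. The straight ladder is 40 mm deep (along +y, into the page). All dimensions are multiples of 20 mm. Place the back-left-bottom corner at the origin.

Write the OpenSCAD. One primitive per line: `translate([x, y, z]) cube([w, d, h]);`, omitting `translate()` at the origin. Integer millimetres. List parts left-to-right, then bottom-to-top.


cube([40, 40, 1920]);
translate([40, 0, 460]) cube([100, 40, 40]);
translate([40, 0, 920]) cube([100, 40, 40]);
translate([40, 0, 1380]) cube([100, 40, 40]);
translate([140, 0, 0]) cube([40, 40, 1920]);


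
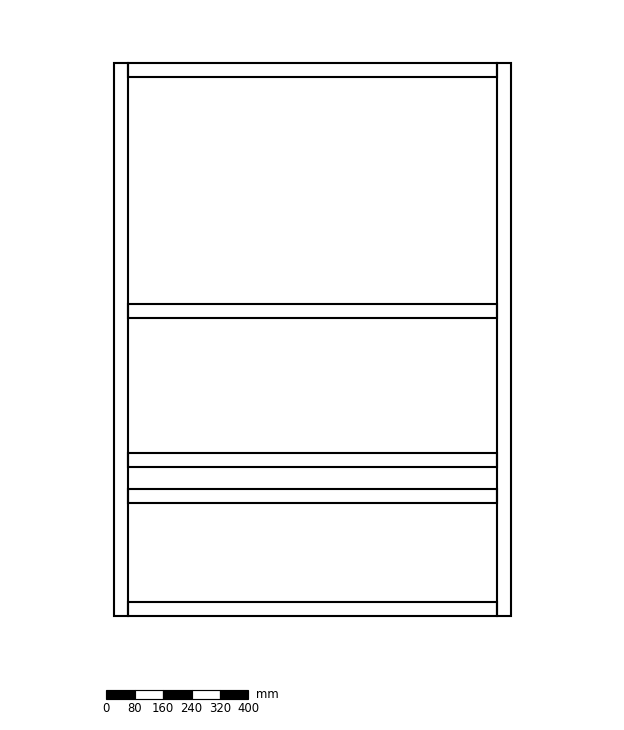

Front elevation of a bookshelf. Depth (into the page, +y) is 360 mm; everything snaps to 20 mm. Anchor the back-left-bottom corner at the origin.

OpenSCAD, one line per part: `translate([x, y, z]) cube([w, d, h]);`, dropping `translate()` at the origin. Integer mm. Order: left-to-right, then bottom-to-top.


cube([40, 360, 1560]);
translate([40, 0, 0]) cube([1040, 360, 40]);
translate([40, 0, 320]) cube([1040, 360, 40]);
translate([40, 0, 420]) cube([1040, 360, 40]);
translate([40, 0, 840]) cube([1040, 360, 40]);
translate([40, 0, 1520]) cube([1040, 360, 40]);
translate([1080, 0, 0]) cube([40, 360, 1560]);
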